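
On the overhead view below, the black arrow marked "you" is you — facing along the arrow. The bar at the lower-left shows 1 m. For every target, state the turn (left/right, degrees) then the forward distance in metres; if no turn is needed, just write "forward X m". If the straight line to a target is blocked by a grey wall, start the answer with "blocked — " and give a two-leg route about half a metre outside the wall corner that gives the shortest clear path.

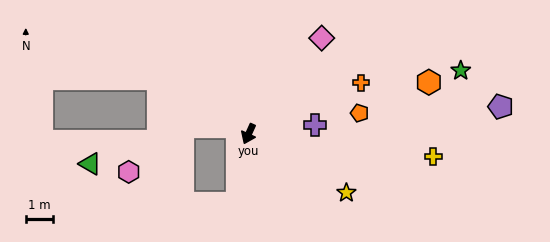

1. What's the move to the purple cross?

turn left 122°, forward 2.4 m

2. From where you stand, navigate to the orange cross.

turn left 139°, forward 4.5 m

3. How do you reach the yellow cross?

turn left 107°, forward 6.8 m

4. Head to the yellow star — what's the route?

turn left 83°, forward 4.2 m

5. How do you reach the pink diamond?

turn left 167°, forward 4.4 m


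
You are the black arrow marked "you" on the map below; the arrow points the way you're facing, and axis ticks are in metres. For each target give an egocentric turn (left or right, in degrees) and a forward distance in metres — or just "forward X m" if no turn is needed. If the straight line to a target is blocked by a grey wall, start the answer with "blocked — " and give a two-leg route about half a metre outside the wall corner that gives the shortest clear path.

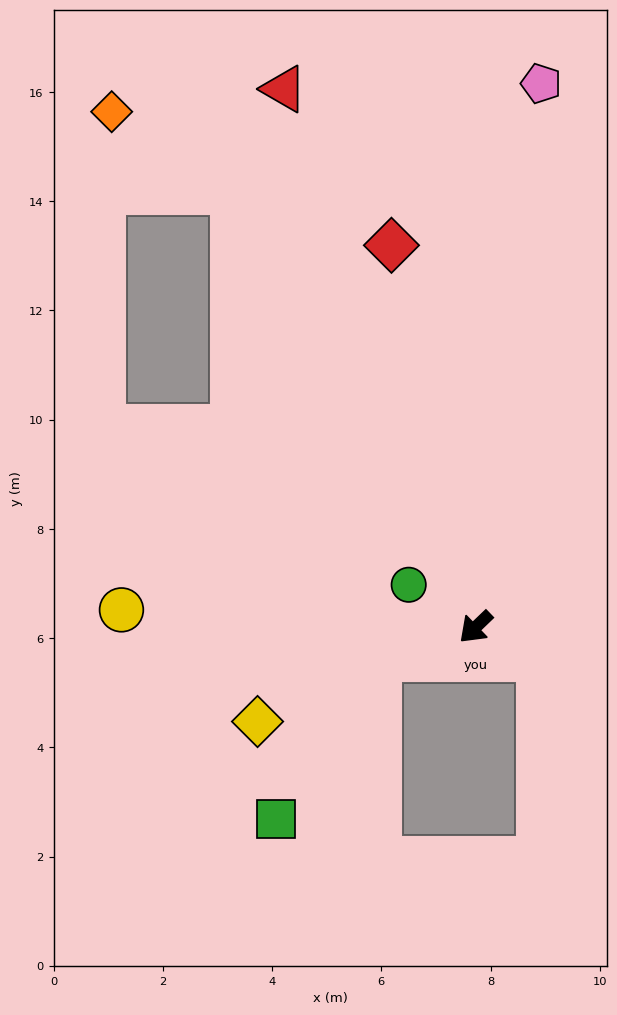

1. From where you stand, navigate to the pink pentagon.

turn right 141°, forward 10.0 m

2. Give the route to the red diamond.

turn right 121°, forward 7.2 m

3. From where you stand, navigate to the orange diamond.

blocked — turn right 105°, forward 9.1 m, then turn left 28°, forward 2.7 m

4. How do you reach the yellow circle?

turn right 47°, forward 6.5 m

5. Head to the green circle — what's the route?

turn right 76°, forward 1.5 m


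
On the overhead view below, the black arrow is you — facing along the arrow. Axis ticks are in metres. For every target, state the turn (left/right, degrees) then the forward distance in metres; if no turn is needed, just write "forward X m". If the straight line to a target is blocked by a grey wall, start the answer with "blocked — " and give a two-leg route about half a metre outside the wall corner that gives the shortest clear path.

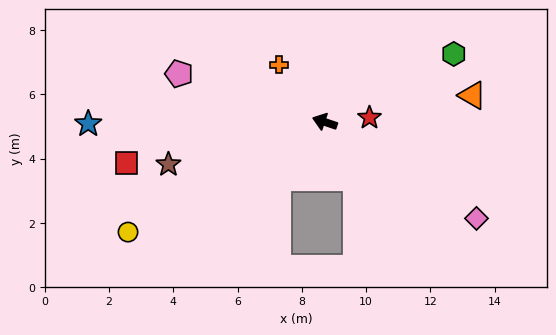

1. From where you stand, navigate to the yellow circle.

turn left 48°, forward 7.0 m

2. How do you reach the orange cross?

turn right 33°, forward 2.3 m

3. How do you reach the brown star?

turn left 34°, forward 5.0 m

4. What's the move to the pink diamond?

turn left 166°, forward 5.6 m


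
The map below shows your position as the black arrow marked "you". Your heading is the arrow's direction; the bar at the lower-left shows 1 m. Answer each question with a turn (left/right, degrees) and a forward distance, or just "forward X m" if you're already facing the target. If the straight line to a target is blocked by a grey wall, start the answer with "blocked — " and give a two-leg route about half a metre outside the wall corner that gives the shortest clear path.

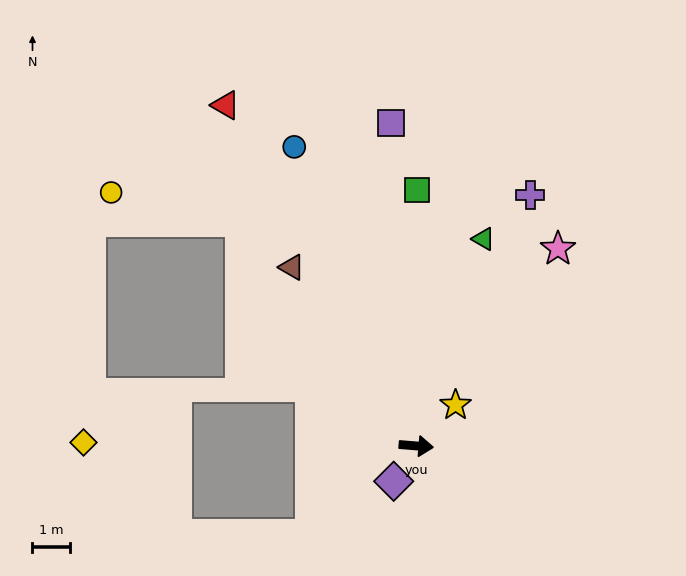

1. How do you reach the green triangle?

turn left 77°, forward 5.9 m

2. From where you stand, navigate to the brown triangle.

turn left 130°, forward 5.9 m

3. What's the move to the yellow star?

turn left 51°, forward 1.5 m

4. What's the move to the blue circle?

turn left 117°, forward 8.7 m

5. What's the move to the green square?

turn left 95°, forward 6.9 m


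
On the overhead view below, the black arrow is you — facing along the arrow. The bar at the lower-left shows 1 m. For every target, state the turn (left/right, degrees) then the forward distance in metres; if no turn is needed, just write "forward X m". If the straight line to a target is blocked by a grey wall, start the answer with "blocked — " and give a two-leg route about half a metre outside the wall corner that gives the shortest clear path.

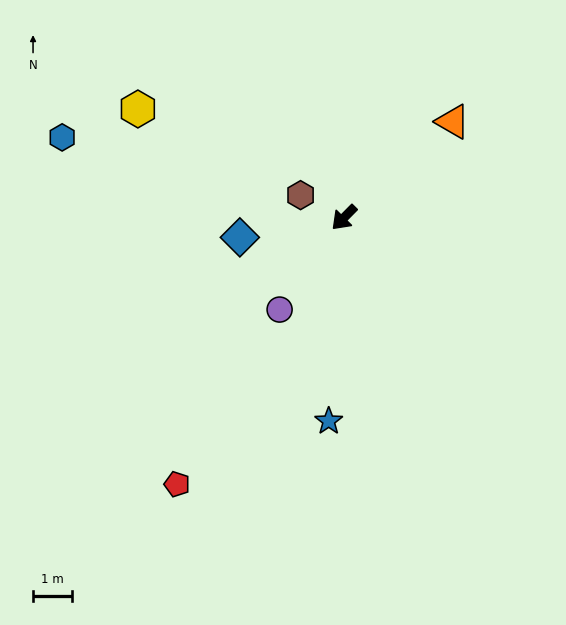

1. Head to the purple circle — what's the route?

turn left 10°, forward 2.8 m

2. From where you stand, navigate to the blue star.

turn left 40°, forward 5.2 m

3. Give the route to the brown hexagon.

turn right 73°, forward 1.2 m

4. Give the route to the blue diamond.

turn right 35°, forward 2.7 m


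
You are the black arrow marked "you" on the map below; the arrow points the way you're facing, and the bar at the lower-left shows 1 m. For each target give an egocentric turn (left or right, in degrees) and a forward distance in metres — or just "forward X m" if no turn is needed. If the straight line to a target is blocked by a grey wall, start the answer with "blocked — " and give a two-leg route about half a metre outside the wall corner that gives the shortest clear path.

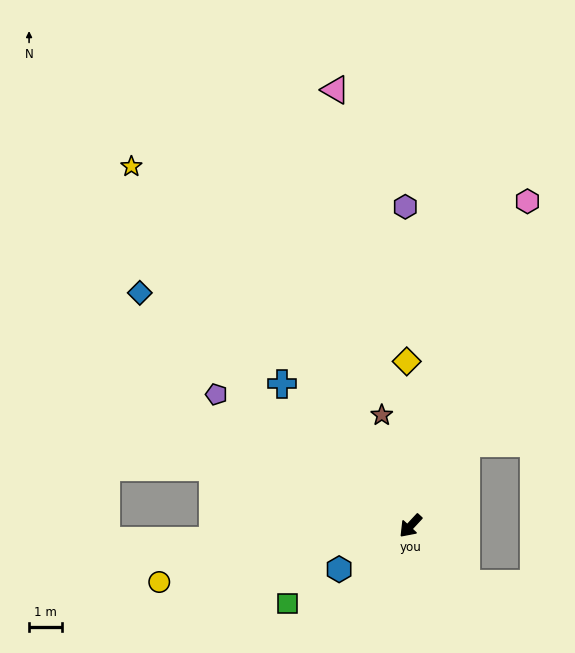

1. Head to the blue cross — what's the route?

turn right 95°, forward 5.9 m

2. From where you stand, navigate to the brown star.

turn right 123°, forward 3.5 m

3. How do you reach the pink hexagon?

turn right 157°, forward 10.6 m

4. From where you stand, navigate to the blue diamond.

turn right 88°, forward 10.9 m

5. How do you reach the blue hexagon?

turn right 16°, forward 2.6 m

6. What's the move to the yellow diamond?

turn right 136°, forward 5.0 m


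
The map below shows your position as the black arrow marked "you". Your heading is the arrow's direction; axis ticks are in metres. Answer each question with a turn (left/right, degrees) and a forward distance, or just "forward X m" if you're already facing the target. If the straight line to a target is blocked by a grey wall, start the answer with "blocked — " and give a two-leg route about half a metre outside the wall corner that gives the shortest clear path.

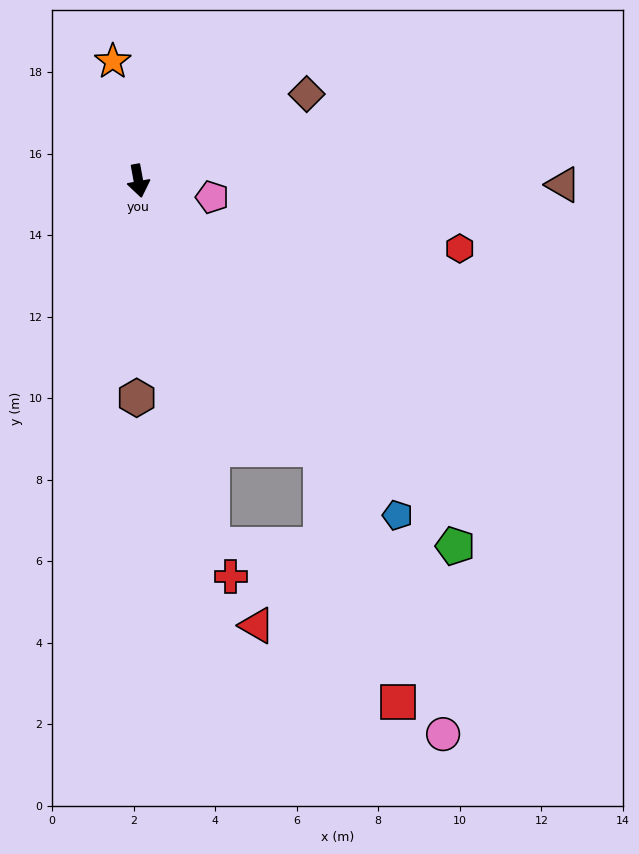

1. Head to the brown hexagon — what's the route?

turn right 11°, forward 5.3 m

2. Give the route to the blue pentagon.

turn left 27°, forward 10.4 m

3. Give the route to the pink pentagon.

turn left 67°, forward 1.9 m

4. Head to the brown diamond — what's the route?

turn left 107°, forward 4.6 m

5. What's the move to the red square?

blocked — turn left 24°, forward 8.0 m, then turn right 17°, forward 6.5 m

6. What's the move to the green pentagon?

turn left 31°, forward 11.9 m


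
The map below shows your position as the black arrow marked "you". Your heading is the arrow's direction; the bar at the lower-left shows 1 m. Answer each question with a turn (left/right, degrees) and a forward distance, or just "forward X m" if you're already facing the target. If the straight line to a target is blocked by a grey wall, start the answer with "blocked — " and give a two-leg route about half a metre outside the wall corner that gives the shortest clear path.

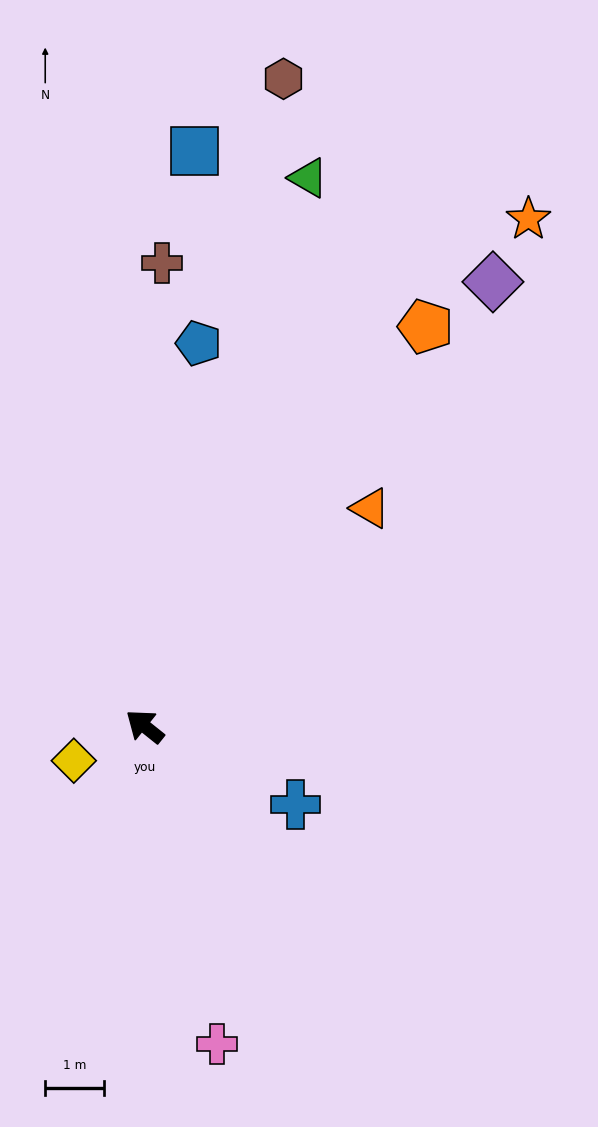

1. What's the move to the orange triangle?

turn right 97°, forward 5.3 m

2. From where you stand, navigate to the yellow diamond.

turn left 65°, forward 1.3 m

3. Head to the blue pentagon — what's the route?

turn right 59°, forward 6.5 m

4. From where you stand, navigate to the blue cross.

turn right 169°, forward 2.9 m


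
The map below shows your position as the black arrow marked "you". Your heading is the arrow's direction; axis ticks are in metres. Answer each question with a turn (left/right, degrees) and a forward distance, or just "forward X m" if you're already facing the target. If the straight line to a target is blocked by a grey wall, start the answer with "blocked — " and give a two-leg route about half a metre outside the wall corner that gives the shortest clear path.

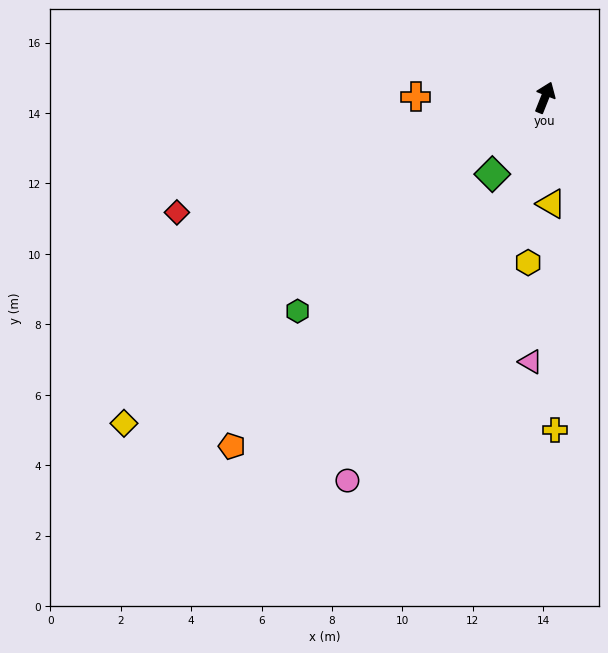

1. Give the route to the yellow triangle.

turn right 155°, forward 3.0 m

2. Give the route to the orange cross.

turn left 111°, forward 3.7 m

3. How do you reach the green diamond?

turn left 167°, forward 2.6 m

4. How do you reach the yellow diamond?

turn left 149°, forward 15.1 m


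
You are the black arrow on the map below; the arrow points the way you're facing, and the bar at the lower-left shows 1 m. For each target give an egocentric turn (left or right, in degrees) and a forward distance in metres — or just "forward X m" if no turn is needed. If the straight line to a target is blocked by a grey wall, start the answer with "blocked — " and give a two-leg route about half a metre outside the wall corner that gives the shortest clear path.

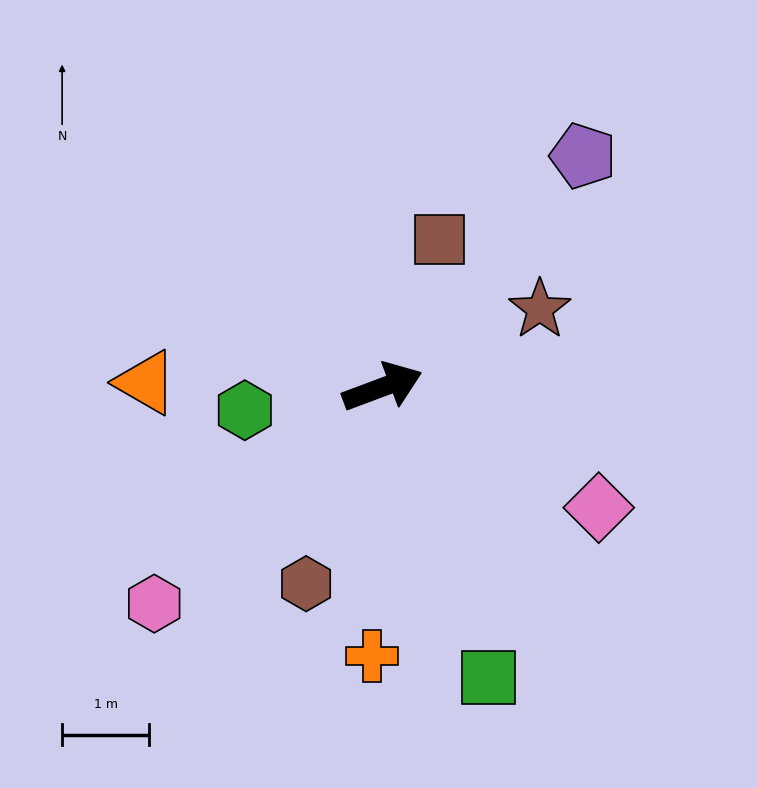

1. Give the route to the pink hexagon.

turn right 157°, forward 3.6 m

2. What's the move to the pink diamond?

turn right 50°, forward 2.8 m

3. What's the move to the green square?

turn right 91°, forward 3.6 m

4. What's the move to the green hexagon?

turn left 169°, forward 1.6 m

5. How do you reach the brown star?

turn left 6°, forward 2.0 m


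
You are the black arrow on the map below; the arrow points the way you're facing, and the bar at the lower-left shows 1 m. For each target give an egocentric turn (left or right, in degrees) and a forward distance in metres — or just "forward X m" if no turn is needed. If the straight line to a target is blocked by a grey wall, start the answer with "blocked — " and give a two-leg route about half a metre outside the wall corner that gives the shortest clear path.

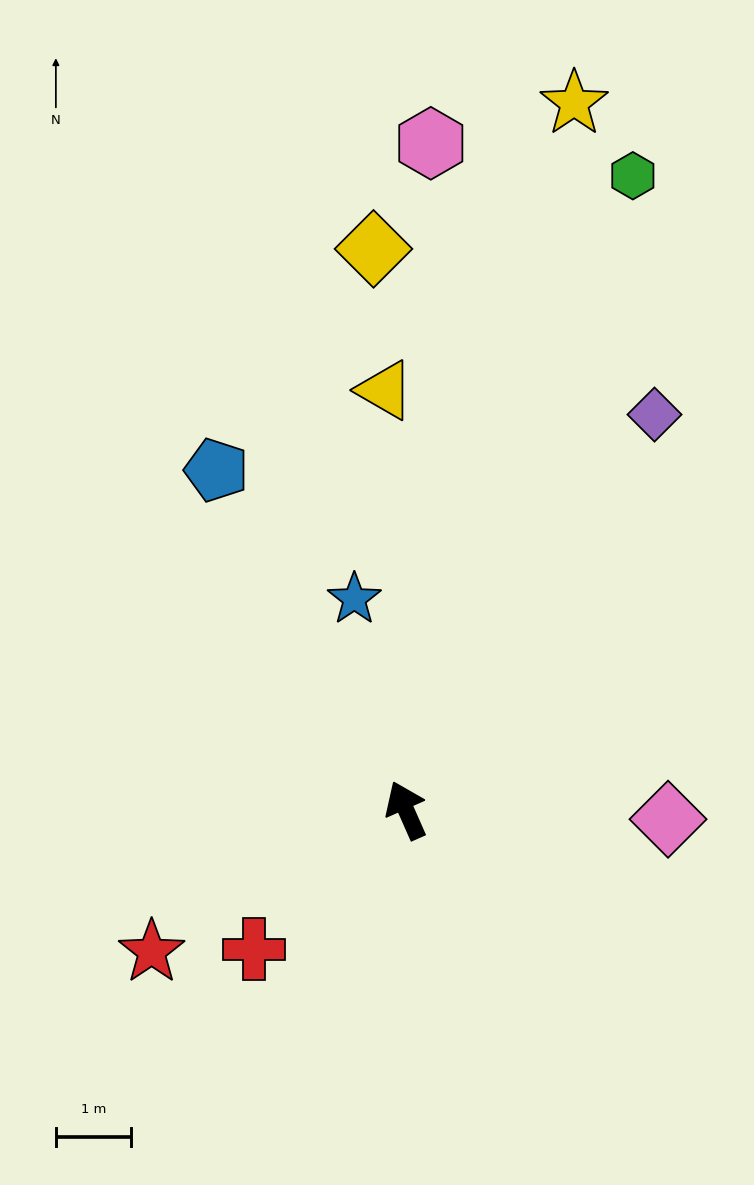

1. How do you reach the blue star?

turn right 10°, forward 2.9 m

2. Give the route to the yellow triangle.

turn right 21°, forward 5.6 m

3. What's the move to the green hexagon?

turn right 44°, forward 8.9 m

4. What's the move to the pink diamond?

turn right 116°, forward 3.5 m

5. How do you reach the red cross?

turn left 109°, forward 2.7 m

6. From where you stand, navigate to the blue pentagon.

turn left 5°, forward 5.1 m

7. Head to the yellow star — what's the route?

turn right 37°, forward 9.6 m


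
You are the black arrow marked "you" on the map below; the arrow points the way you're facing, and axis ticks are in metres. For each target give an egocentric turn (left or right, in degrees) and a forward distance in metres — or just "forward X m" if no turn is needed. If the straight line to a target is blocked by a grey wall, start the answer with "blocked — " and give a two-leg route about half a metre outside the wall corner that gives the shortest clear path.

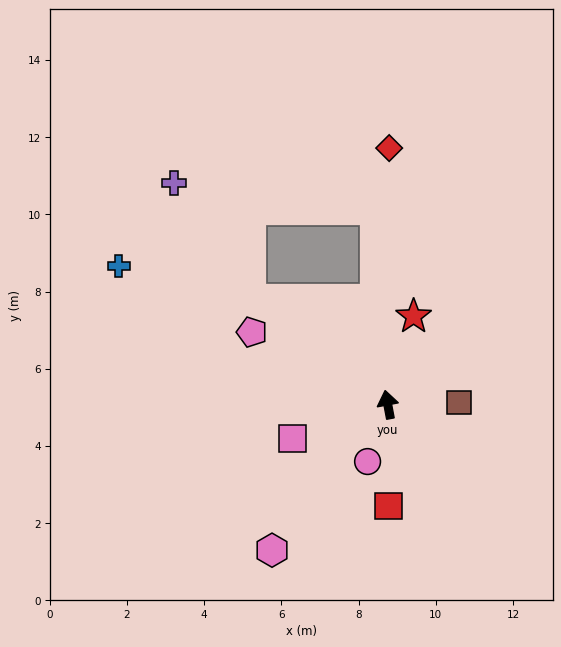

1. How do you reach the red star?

turn right 27°, forward 2.4 m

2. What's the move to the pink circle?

turn left 150°, forward 1.6 m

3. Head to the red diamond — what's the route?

turn right 11°, forward 6.6 m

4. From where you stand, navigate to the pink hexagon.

turn left 131°, forward 4.8 m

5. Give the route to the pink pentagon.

turn left 51°, forward 4.0 m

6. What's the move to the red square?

turn left 170°, forward 2.6 m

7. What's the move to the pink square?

turn left 99°, forward 2.6 m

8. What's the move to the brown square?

turn right 99°, forward 1.8 m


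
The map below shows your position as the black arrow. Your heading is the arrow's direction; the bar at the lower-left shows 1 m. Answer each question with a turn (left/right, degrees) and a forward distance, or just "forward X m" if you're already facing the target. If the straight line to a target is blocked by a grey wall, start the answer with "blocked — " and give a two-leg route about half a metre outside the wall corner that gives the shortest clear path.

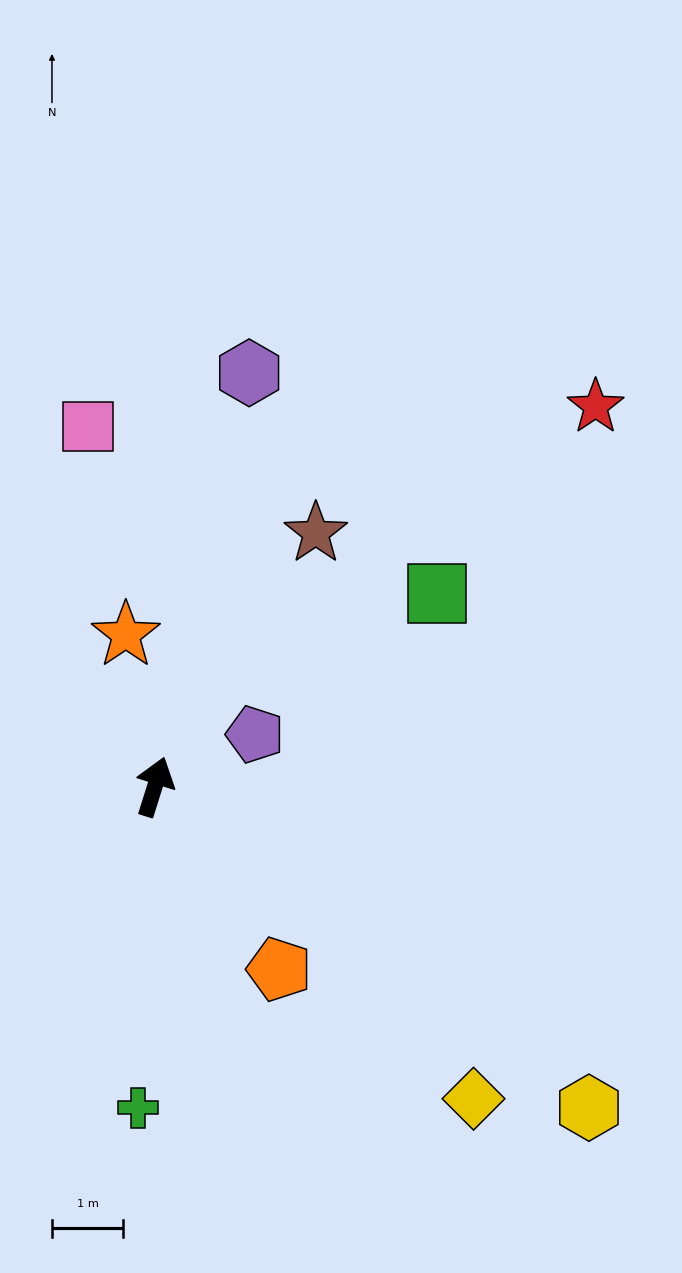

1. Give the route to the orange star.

turn left 28°, forward 2.2 m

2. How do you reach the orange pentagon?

turn right 128°, forward 3.1 m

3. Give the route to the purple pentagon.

turn right 45°, forward 1.6 m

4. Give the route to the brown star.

turn right 15°, forward 4.2 m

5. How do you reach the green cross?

turn right 166°, forward 4.5 m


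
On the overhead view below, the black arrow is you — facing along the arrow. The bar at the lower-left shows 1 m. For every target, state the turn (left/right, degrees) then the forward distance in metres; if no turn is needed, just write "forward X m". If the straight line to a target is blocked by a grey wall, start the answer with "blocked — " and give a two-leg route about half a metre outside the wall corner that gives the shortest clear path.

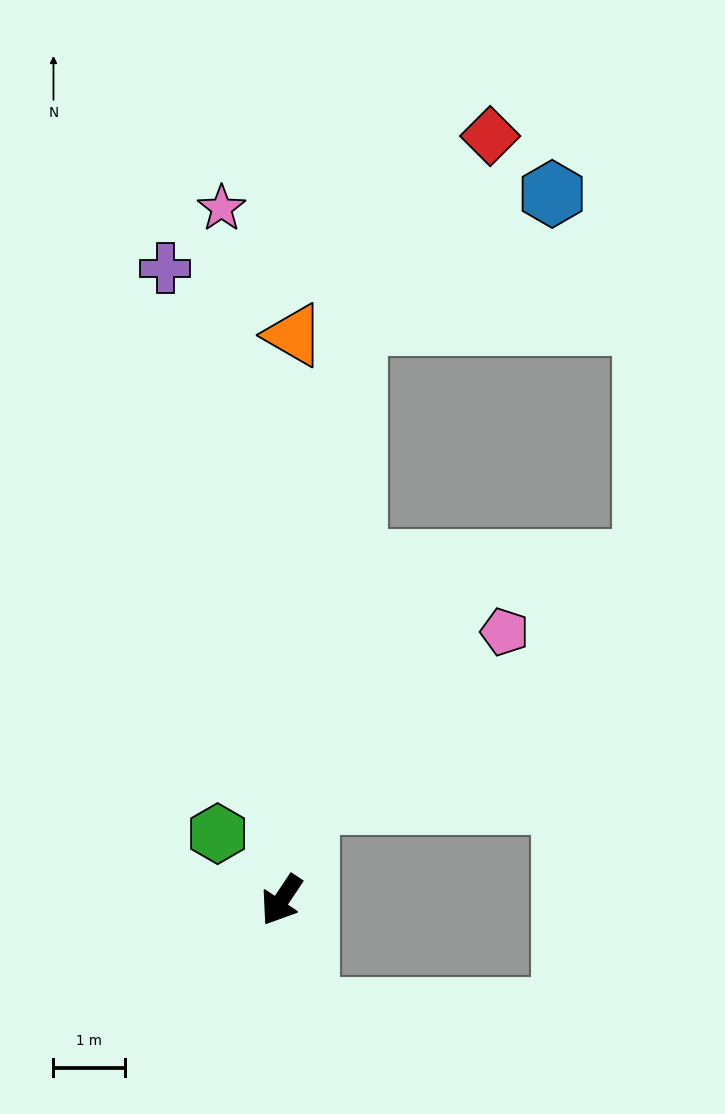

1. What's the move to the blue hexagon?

blocked — turn right 154°, forward 8.2 m, then turn right 48°, forward 3.3 m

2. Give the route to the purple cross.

turn right 136°, forward 9.0 m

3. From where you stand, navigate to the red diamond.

blocked — turn right 154°, forward 8.2 m, then turn right 27°, forward 3.3 m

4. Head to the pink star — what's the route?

turn right 141°, forward 9.8 m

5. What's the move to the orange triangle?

turn right 147°, forward 7.9 m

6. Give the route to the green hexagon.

turn right 102°, forward 1.3 m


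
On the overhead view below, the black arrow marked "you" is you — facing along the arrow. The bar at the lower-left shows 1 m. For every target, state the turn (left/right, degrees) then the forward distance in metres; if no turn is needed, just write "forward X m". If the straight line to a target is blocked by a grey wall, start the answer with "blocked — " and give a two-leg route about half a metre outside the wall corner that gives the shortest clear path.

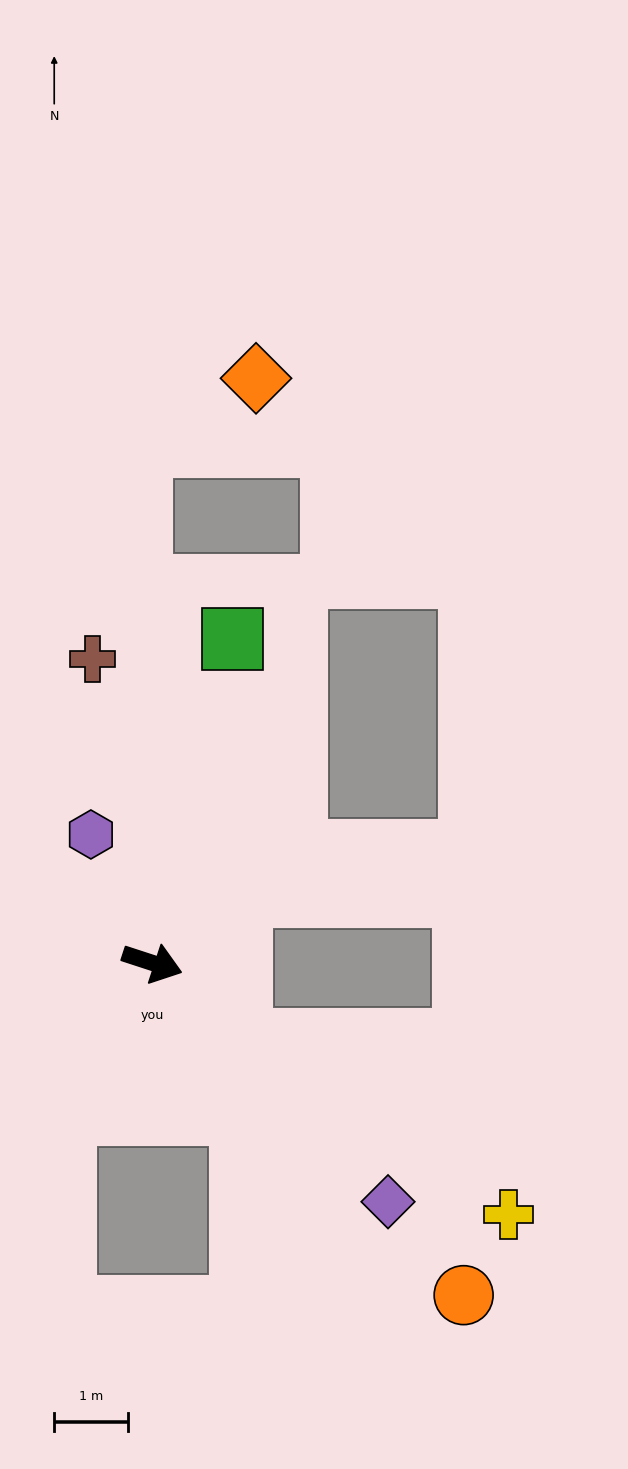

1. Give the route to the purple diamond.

turn right 27°, forward 4.6 m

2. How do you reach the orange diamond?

blocked — turn left 109°, forward 7.0 m, then turn right 61°, forward 1.8 m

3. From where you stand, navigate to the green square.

turn left 94°, forward 4.5 m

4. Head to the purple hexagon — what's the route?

turn left 134°, forward 1.9 m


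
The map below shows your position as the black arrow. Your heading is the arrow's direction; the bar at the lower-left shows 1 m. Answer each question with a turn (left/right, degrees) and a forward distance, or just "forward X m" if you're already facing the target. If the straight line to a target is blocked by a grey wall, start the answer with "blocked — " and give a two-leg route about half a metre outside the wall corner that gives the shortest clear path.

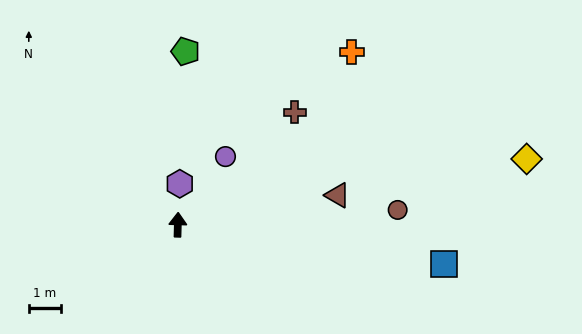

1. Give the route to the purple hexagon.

forward 1.3 m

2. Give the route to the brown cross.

turn right 45°, forward 5.1 m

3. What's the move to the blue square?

turn right 97°, forward 8.4 m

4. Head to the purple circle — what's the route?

turn right 33°, forward 2.6 m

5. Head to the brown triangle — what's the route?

turn right 78°, forward 5.1 m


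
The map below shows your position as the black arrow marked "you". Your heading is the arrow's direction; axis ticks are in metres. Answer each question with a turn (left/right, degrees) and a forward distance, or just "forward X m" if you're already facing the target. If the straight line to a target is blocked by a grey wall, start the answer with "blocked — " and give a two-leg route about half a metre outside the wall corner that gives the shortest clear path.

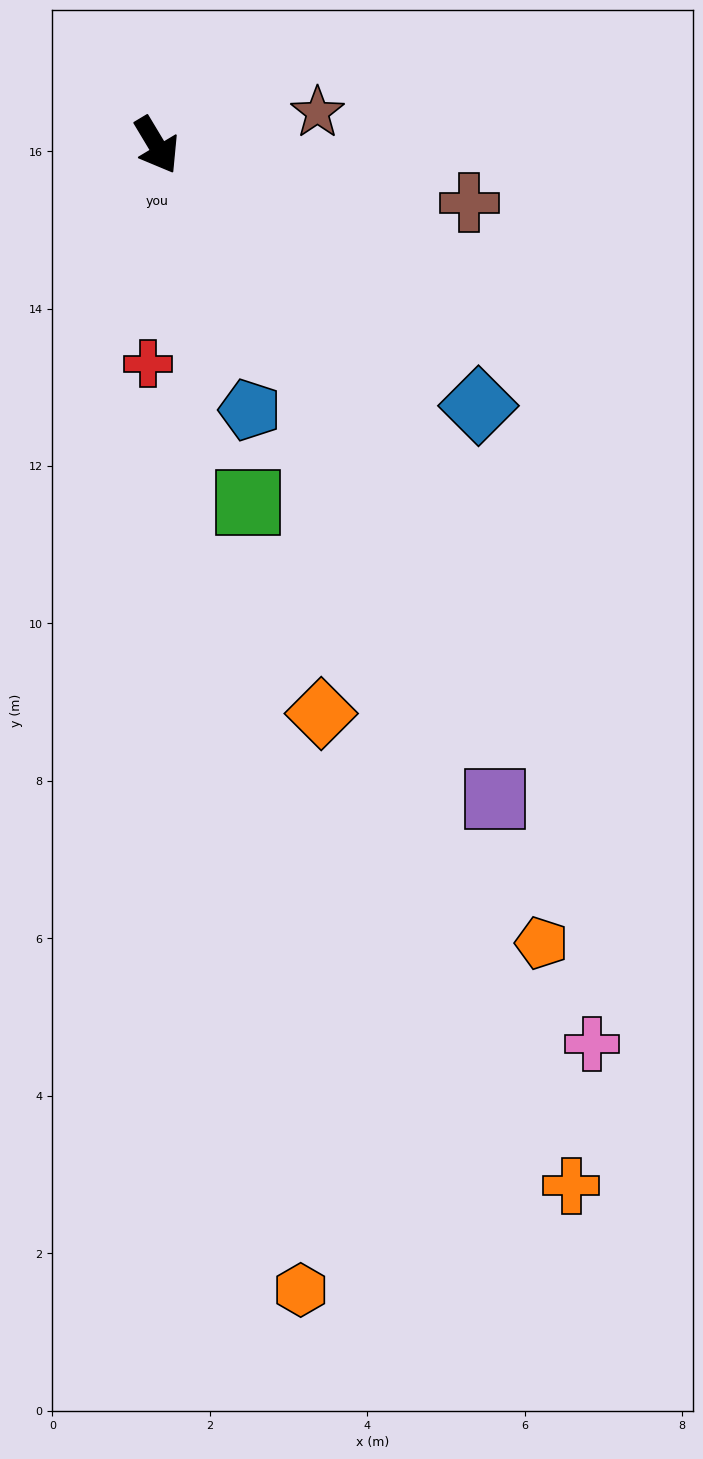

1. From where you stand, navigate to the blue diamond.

turn left 20°, forward 5.3 m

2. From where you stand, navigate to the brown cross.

turn left 49°, forward 4.0 m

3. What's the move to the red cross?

turn right 33°, forward 2.8 m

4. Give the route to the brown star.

turn left 71°, forward 2.1 m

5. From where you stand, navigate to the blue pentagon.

turn right 12°, forward 3.6 m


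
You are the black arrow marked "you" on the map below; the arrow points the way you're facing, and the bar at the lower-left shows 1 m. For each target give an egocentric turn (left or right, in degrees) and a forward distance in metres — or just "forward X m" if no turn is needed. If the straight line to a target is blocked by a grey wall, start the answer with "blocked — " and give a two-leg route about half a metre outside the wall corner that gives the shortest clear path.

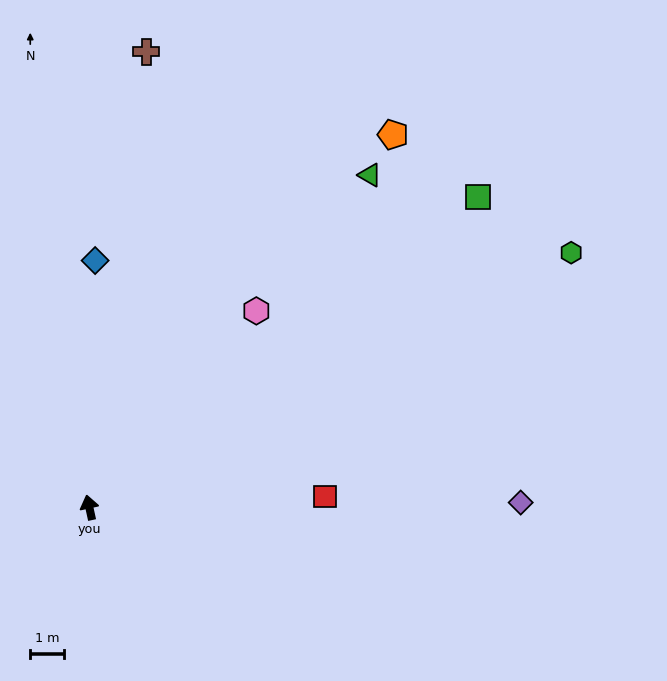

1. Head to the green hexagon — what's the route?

turn right 75°, forward 16.3 m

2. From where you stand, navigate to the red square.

turn right 100°, forward 7.1 m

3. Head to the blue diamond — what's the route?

turn right 14°, forward 7.4 m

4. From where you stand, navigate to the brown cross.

turn right 19°, forward 13.7 m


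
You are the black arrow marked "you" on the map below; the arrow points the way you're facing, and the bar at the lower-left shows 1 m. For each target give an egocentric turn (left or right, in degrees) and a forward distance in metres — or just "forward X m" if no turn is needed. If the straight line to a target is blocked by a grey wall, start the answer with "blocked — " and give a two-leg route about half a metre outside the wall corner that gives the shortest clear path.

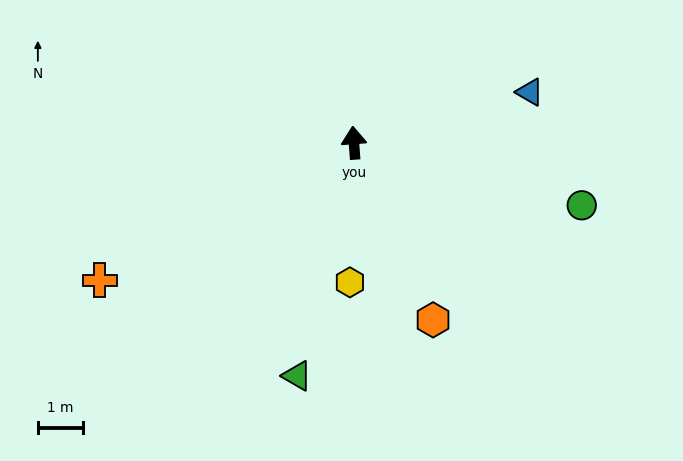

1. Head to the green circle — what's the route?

turn right 110°, forward 5.3 m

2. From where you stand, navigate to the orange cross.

turn left 114°, forward 6.4 m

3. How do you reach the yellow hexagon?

turn left 174°, forward 3.1 m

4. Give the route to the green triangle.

turn left 162°, forward 5.3 m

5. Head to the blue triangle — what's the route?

turn right 78°, forward 4.1 m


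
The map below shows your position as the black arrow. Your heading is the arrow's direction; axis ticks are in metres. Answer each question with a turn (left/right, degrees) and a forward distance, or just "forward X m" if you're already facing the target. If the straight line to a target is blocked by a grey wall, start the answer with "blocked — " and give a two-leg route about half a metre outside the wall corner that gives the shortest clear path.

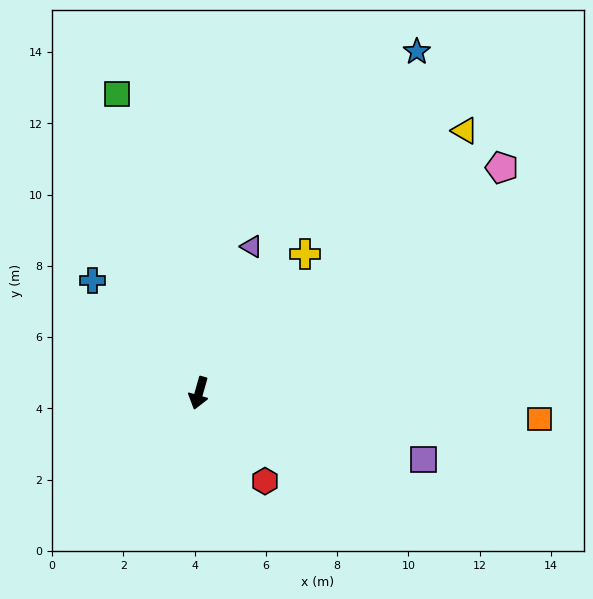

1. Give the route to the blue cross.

turn right 121°, forward 4.3 m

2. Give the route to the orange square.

turn left 101°, forward 9.6 m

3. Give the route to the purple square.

turn left 89°, forward 6.6 m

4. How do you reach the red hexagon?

turn left 53°, forward 3.1 m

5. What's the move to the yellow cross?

turn left 158°, forward 4.9 m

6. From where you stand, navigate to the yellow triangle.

turn left 150°, forward 10.5 m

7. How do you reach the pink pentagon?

turn left 142°, forward 10.6 m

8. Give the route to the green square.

turn right 149°, forward 8.7 m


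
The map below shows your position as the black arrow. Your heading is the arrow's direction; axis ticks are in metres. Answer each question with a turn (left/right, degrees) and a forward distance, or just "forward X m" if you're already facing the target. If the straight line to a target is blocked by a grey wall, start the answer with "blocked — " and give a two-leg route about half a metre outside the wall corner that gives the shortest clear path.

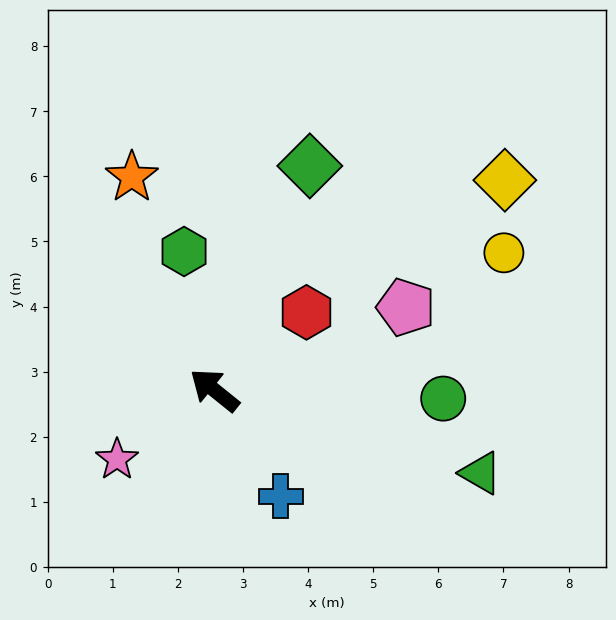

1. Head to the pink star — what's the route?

turn left 74°, forward 1.8 m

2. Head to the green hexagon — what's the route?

turn right 39°, forward 2.2 m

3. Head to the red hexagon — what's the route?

turn right 101°, forward 1.9 m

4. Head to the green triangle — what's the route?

turn right 158°, forward 4.3 m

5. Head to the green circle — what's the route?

turn right 143°, forward 3.5 m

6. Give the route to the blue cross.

turn left 161°, forward 1.9 m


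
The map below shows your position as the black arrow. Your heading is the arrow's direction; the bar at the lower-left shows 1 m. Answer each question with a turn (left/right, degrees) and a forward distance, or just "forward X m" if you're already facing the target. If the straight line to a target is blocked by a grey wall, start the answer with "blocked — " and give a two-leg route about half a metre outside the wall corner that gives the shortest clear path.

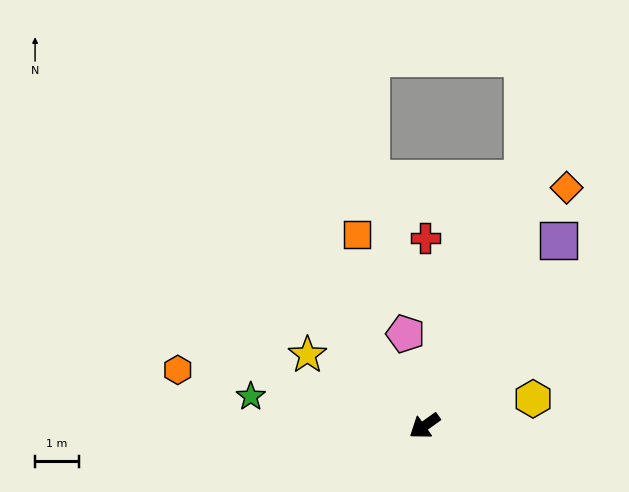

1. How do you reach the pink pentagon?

turn right 114°, forward 2.2 m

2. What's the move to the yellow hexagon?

turn left 158°, forward 2.6 m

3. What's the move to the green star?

turn right 45°, forward 4.0 m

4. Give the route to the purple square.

turn right 161°, forward 5.2 m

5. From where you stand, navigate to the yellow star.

turn right 67°, forward 3.1 m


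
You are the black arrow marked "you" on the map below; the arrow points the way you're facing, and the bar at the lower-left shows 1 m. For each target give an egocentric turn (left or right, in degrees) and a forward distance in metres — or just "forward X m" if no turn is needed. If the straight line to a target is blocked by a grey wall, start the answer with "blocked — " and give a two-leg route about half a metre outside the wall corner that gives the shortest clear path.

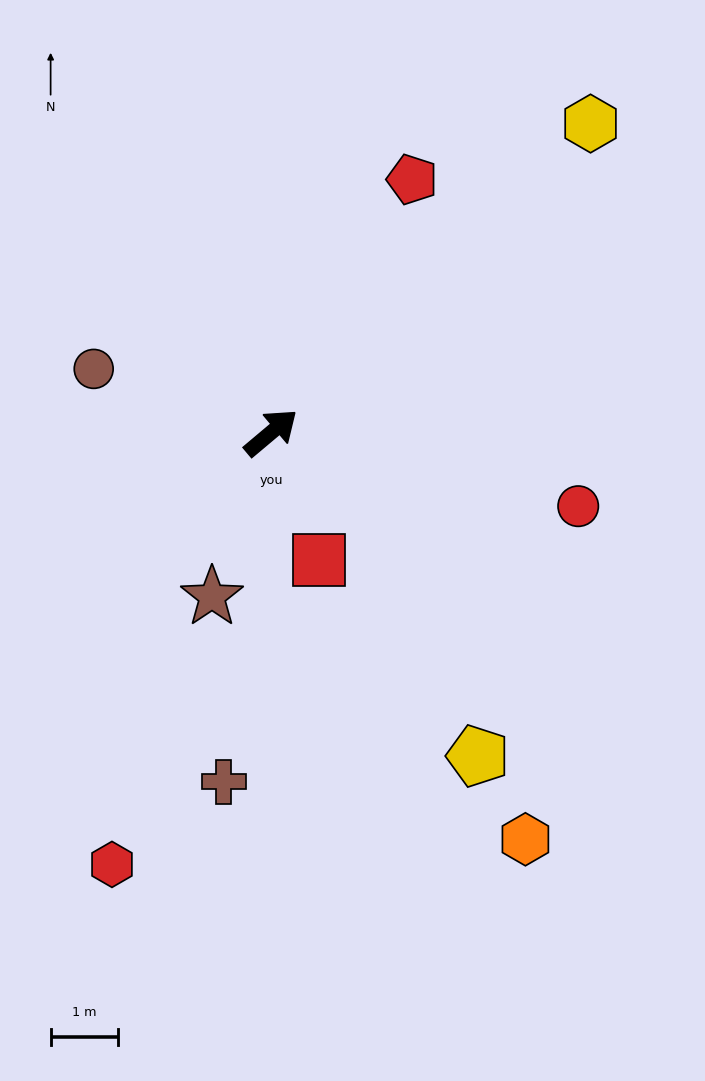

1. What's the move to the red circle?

turn right 54°, forward 4.7 m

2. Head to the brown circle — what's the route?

turn left 120°, forward 2.8 m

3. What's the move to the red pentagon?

turn left 21°, forward 4.3 m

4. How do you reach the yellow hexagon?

turn left 4°, forward 6.6 m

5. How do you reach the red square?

turn right 109°, forward 2.0 m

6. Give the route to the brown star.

turn right 150°, forward 2.6 m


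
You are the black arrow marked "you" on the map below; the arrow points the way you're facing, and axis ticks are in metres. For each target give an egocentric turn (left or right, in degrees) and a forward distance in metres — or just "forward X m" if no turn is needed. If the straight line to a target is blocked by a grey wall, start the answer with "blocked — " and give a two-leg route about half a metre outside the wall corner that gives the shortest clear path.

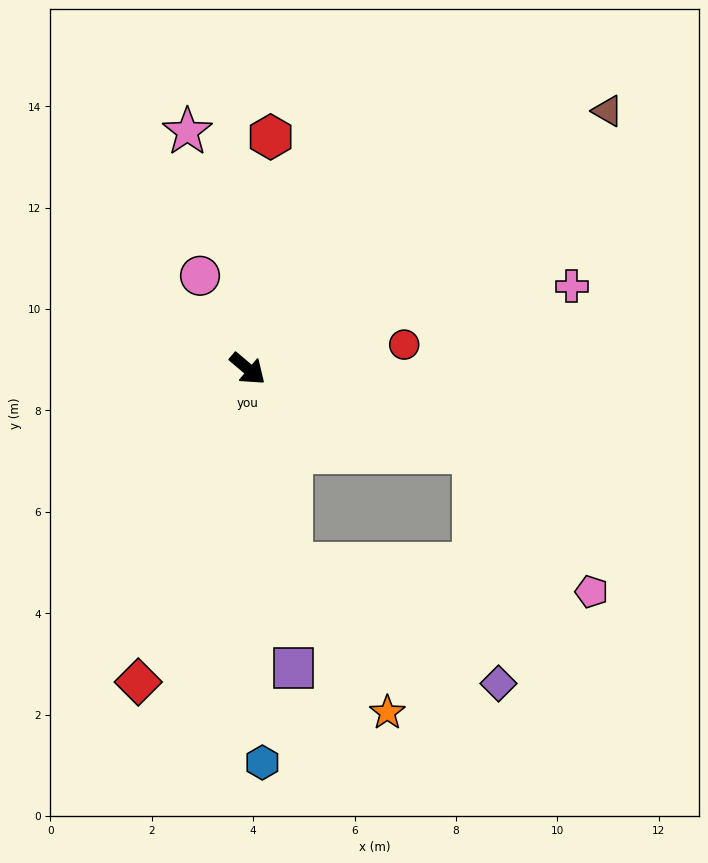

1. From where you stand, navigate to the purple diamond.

blocked — turn right 37°, forward 3.9 m, then turn left 47°, forward 4.7 m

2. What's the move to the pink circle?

turn left 157°, forward 2.1 m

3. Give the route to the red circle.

turn left 49°, forward 3.1 m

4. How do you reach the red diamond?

turn right 69°, forward 6.5 m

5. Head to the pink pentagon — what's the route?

blocked — turn left 20°, forward 4.7 m, then turn right 30°, forward 3.6 m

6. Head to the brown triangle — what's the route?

turn left 76°, forward 8.7 m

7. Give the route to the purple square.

turn right 41°, forward 6.0 m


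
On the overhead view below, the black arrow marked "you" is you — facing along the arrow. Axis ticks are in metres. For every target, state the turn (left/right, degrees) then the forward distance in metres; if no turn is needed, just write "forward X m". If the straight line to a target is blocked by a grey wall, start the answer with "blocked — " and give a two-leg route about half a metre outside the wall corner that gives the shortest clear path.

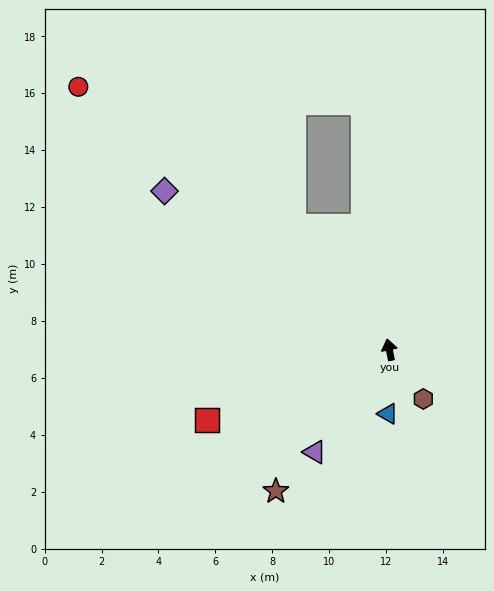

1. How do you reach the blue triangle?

turn left 167°, forward 2.3 m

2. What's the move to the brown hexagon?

turn right 157°, forward 2.1 m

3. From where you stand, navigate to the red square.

turn left 99°, forward 6.9 m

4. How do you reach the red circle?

turn left 38°, forward 14.3 m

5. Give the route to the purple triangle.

turn left 132°, forward 4.5 m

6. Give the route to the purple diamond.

turn left 43°, forward 9.7 m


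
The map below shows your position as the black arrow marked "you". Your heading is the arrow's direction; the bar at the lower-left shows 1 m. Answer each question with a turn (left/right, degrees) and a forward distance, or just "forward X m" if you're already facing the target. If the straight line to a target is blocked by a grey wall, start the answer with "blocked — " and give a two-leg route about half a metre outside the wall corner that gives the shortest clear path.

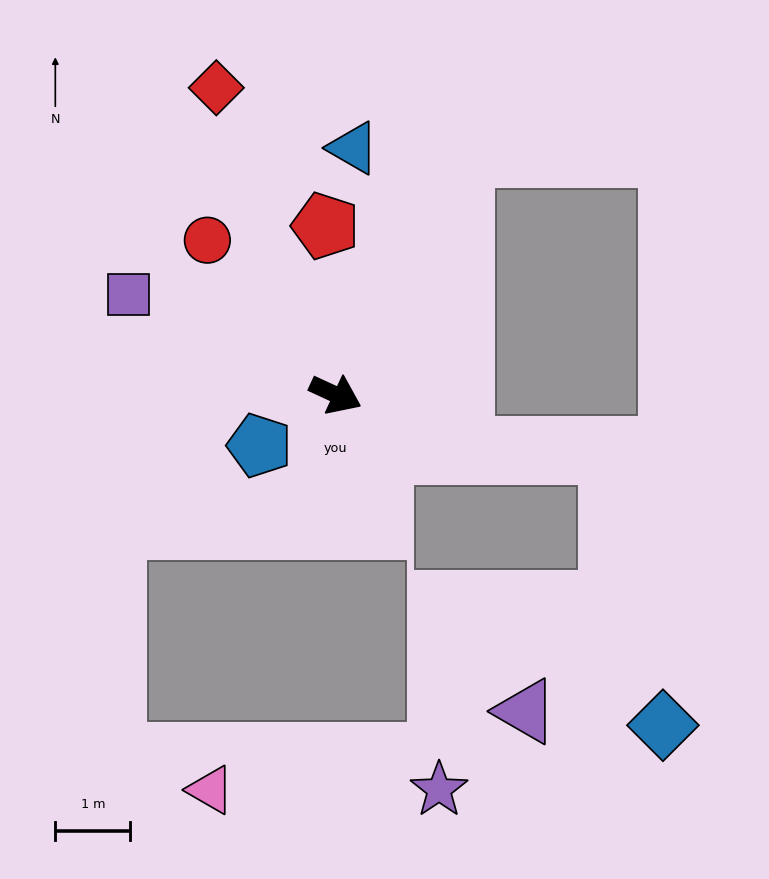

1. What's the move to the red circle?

turn left 155°, forward 2.7 m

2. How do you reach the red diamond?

turn left 136°, forward 4.4 m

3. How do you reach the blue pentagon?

turn right 122°, forward 1.2 m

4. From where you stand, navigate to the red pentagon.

turn left 118°, forward 2.3 m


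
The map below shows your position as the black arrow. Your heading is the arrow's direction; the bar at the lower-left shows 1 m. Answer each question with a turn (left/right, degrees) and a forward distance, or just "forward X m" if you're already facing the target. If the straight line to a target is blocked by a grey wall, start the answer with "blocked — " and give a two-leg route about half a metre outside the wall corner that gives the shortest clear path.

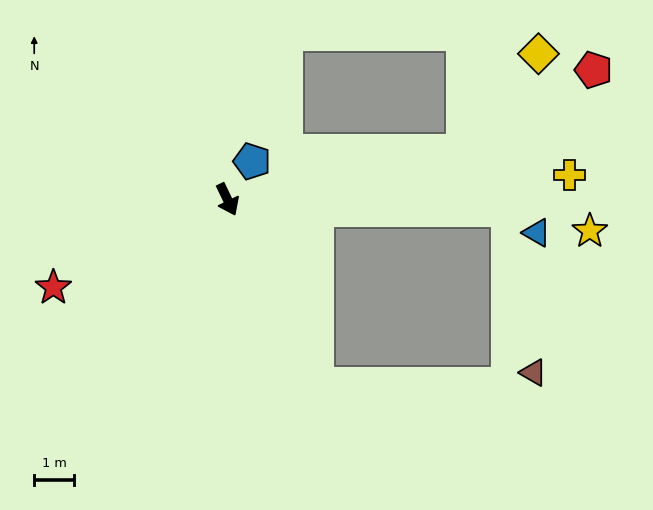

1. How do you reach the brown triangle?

blocked — turn left 62°, forward 7.0 m, then turn right 79°, forward 4.1 m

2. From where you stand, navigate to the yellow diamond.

blocked — turn left 76°, forward 6.0 m, then turn left 40°, forward 3.1 m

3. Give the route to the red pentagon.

blocked — turn left 76°, forward 6.0 m, then turn left 20°, forward 3.9 m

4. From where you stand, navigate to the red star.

turn right 89°, forward 4.9 m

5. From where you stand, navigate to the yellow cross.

turn left 68°, forward 8.6 m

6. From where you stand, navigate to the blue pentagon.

turn left 122°, forward 1.1 m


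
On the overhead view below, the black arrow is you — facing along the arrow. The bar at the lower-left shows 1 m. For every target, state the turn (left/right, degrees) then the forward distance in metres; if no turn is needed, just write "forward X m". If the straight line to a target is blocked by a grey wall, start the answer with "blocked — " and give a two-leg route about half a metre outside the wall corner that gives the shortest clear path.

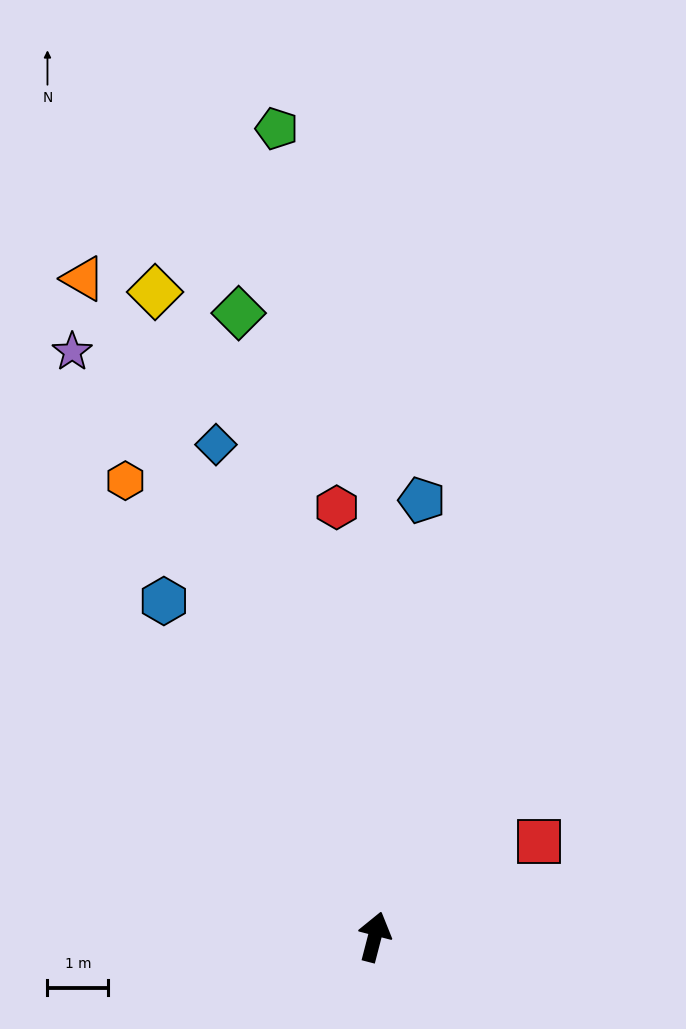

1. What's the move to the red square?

turn right 45°, forward 3.1 m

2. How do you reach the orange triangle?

turn left 38°, forward 11.8 m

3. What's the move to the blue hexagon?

turn left 47°, forward 6.5 m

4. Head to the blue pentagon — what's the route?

turn left 8°, forward 7.2 m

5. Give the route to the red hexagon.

turn left 20°, forward 7.1 m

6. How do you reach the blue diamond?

turn left 32°, forward 8.5 m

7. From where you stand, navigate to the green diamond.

turn left 27°, forward 10.5 m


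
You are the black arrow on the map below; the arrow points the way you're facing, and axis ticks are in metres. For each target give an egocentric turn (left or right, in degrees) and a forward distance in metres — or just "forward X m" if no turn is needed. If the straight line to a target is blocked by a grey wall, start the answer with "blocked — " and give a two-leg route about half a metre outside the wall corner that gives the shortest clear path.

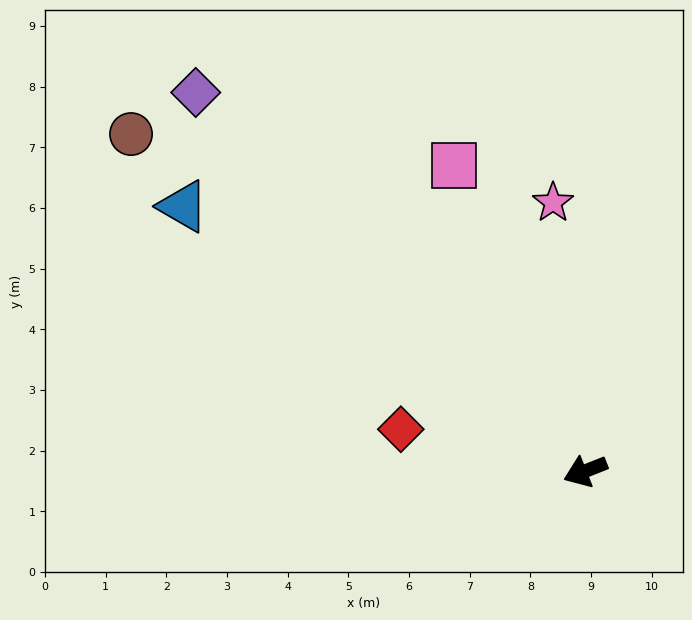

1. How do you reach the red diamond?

turn right 34°, forward 3.1 m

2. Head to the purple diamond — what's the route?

turn right 66°, forward 9.0 m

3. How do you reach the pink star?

turn right 105°, forward 4.5 m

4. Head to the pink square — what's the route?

turn right 88°, forward 5.5 m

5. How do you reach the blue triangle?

turn right 55°, forward 7.9 m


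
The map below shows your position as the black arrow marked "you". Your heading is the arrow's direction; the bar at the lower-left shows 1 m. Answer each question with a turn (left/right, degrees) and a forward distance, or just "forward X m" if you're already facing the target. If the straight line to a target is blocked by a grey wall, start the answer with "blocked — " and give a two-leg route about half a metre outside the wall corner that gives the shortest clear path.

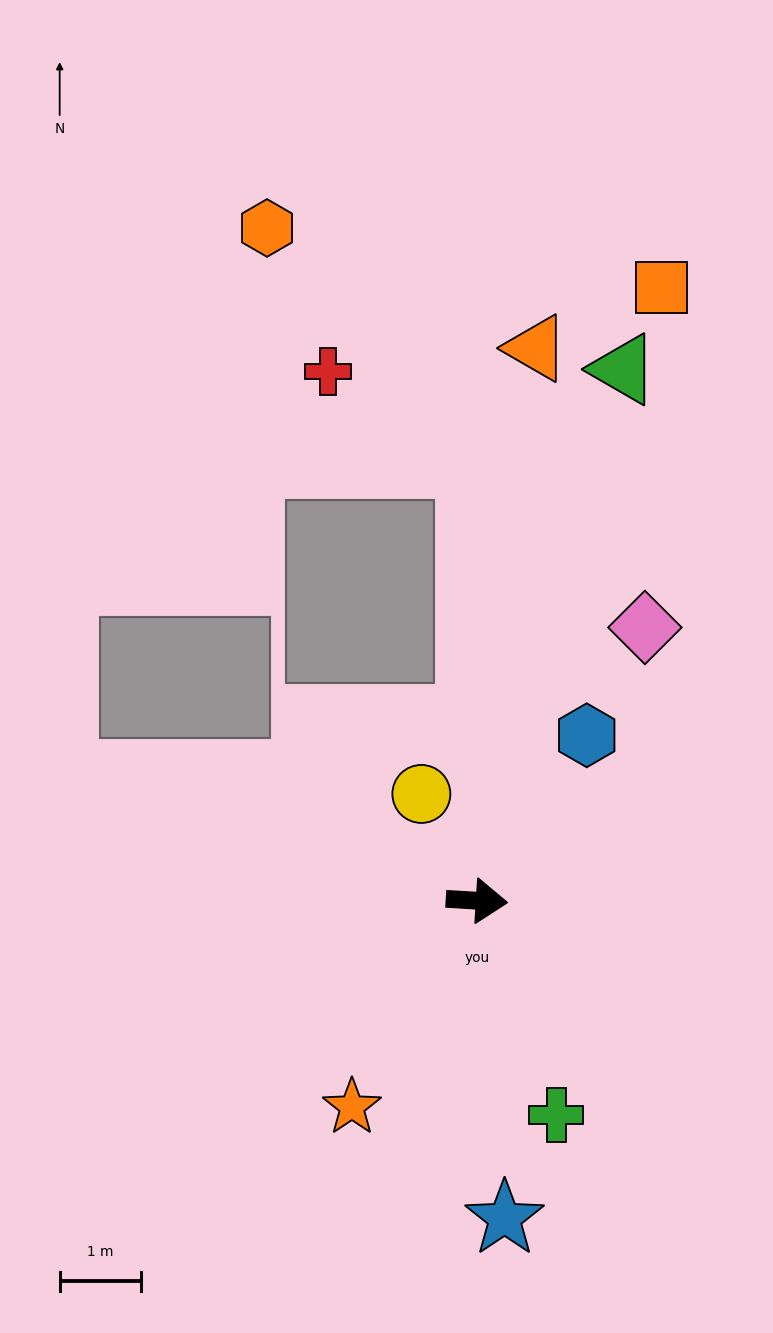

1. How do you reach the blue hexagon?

turn left 60°, forward 2.4 m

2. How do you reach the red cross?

blocked — turn left 94°, forward 5.4 m, then turn left 57°, forward 2.1 m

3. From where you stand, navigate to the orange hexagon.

blocked — turn left 94°, forward 5.4 m, then turn left 40°, forward 3.8 m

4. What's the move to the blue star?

turn right 82°, forward 3.9 m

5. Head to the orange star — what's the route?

turn right 118°, forward 3.0 m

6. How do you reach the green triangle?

turn left 78°, forward 6.8 m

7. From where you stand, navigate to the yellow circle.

turn left 121°, forward 1.5 m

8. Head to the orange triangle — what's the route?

turn left 87°, forward 6.8 m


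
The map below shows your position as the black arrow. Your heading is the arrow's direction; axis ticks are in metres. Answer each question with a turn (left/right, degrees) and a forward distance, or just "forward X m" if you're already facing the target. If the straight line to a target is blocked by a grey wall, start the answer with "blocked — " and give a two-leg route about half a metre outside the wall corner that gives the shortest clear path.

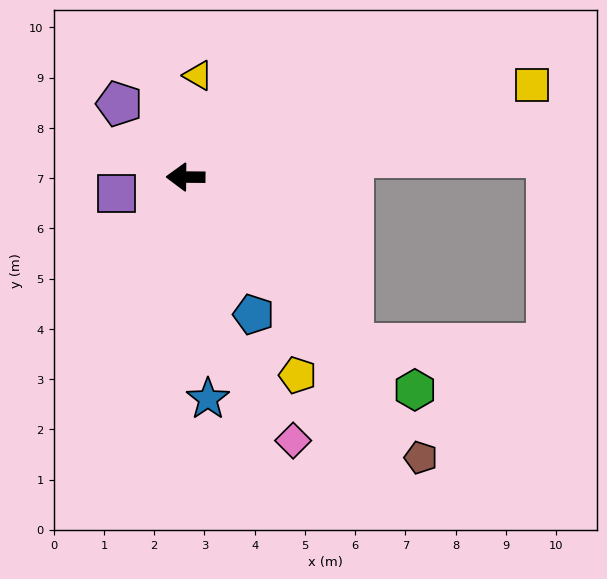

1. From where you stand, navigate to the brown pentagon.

turn left 130°, forward 7.3 m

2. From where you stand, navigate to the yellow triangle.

turn right 97°, forward 2.0 m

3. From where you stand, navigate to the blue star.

turn left 96°, forward 4.4 m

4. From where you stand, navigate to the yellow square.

turn right 165°, forward 7.1 m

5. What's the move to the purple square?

turn left 14°, forward 1.4 m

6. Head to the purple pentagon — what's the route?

turn right 47°, forward 2.0 m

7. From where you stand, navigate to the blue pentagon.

turn left 117°, forward 3.1 m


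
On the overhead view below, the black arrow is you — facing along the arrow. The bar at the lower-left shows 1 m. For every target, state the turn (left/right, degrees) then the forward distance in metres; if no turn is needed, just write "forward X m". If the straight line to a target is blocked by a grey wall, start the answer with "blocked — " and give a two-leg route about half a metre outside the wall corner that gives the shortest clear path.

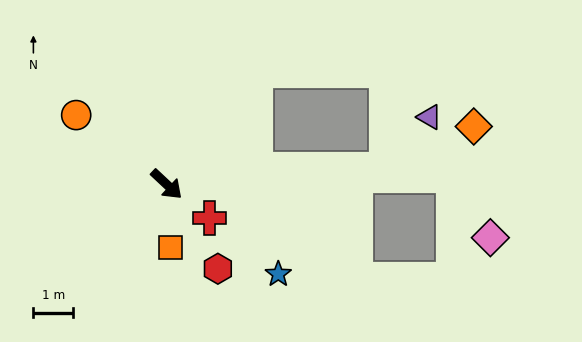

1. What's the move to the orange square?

turn right 43°, forward 1.6 m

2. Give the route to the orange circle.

turn right 174°, forward 2.9 m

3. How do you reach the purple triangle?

blocked — turn left 47°, forward 5.5 m, then turn left 46°, forward 1.7 m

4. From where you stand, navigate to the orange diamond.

blocked — turn left 47°, forward 5.5 m, then turn left 22°, forward 2.5 m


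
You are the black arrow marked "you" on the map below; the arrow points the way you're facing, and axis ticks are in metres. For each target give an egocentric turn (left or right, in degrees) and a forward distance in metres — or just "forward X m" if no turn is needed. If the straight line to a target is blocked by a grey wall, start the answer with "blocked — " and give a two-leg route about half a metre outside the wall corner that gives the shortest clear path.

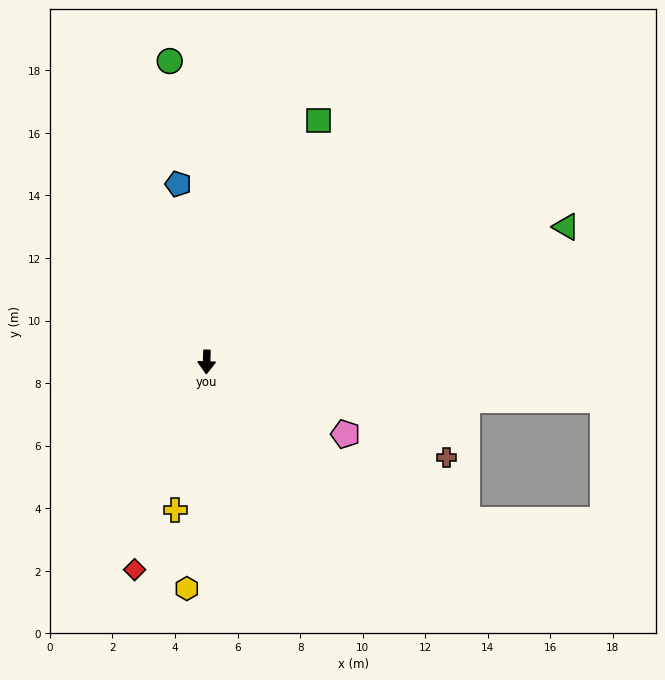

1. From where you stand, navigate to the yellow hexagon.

turn right 3°, forward 7.3 m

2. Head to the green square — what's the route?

turn left 157°, forward 8.5 m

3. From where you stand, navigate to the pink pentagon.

turn left 64°, forward 5.0 m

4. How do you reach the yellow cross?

turn right 10°, forward 4.8 m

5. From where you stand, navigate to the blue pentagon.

turn right 169°, forward 5.8 m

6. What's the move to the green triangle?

turn left 112°, forward 12.3 m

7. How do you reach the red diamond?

turn right 18°, forward 7.0 m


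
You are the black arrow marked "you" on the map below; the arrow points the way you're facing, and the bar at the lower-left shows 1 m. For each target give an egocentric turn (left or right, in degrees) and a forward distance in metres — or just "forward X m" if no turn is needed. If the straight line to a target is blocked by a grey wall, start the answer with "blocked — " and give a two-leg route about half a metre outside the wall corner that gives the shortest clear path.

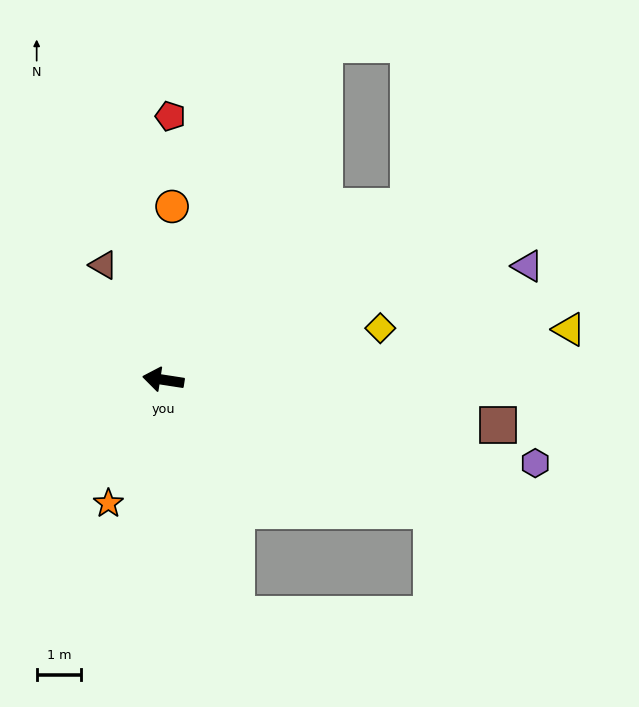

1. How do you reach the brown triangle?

turn right 54°, forward 2.9 m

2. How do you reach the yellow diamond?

turn right 158°, forward 5.0 m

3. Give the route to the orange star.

turn left 75°, forward 3.1 m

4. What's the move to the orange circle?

turn right 84°, forward 3.9 m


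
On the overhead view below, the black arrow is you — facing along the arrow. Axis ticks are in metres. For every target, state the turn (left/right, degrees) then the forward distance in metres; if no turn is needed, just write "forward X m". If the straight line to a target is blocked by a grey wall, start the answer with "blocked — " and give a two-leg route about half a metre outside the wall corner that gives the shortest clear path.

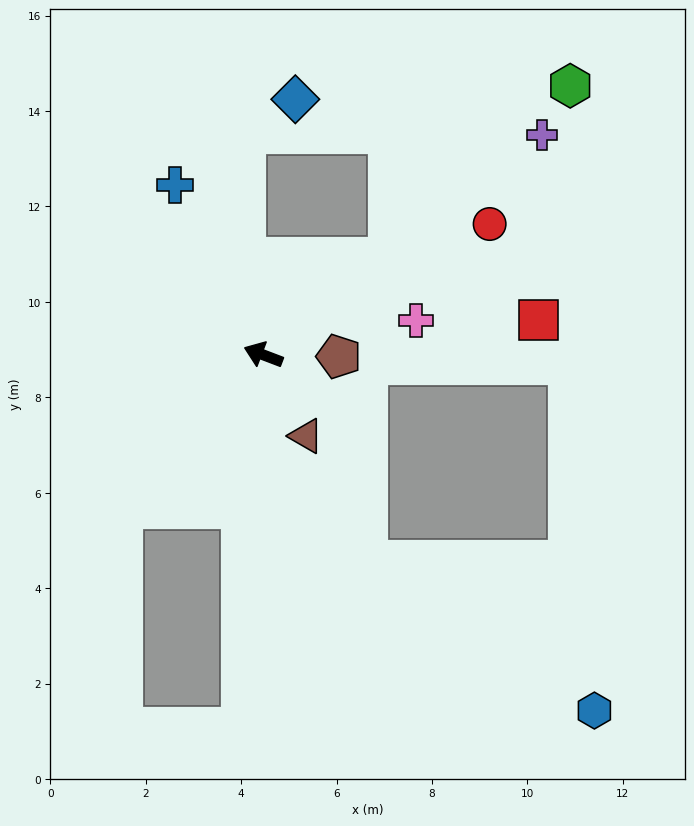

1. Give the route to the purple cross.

turn right 121°, forward 7.4 m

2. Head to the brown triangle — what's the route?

turn left 139°, forward 1.9 m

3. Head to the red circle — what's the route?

turn right 129°, forward 5.5 m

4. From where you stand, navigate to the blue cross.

turn right 42°, forward 4.0 m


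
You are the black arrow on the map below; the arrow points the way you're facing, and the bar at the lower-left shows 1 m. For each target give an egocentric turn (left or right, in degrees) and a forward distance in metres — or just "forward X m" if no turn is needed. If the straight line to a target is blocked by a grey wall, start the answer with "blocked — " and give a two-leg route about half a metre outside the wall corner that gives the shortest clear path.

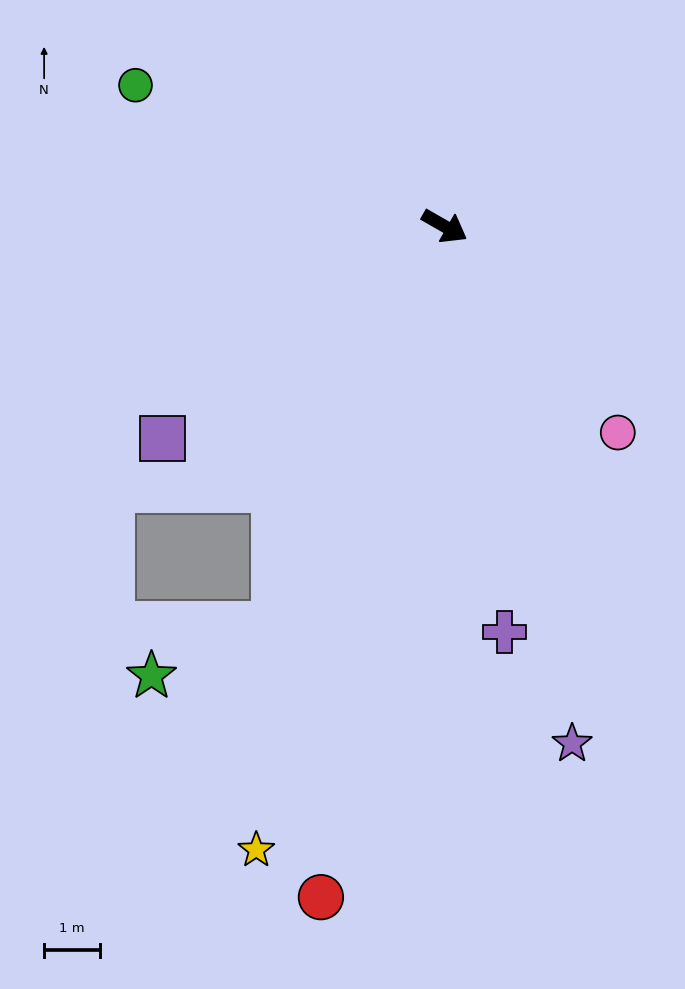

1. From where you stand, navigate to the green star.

blocked — turn right 83°, forward 7.8 m, then turn right 45°, forward 2.4 m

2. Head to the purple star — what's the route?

turn right 46°, forward 9.5 m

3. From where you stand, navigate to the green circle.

turn right 175°, forward 6.1 m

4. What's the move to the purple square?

turn right 113°, forward 6.3 m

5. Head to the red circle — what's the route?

turn right 71°, forward 12.2 m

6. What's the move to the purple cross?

turn right 52°, forward 7.3 m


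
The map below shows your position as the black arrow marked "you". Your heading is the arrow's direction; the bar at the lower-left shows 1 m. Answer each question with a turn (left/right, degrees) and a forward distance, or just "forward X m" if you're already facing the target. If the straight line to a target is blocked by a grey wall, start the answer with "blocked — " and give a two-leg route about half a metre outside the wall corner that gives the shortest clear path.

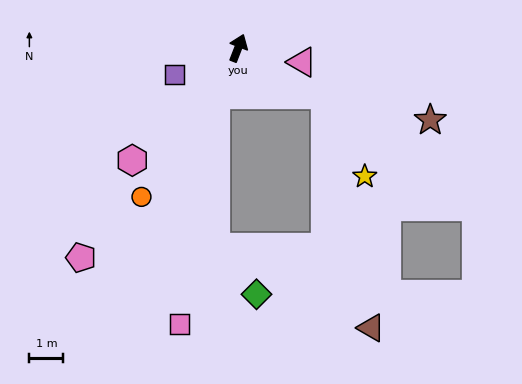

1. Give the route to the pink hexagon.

turn left 158°, forward 4.5 m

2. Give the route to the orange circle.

turn left 168°, forward 5.2 m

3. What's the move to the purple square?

turn left 134°, forward 2.0 m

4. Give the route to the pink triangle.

turn right 81°, forward 1.9 m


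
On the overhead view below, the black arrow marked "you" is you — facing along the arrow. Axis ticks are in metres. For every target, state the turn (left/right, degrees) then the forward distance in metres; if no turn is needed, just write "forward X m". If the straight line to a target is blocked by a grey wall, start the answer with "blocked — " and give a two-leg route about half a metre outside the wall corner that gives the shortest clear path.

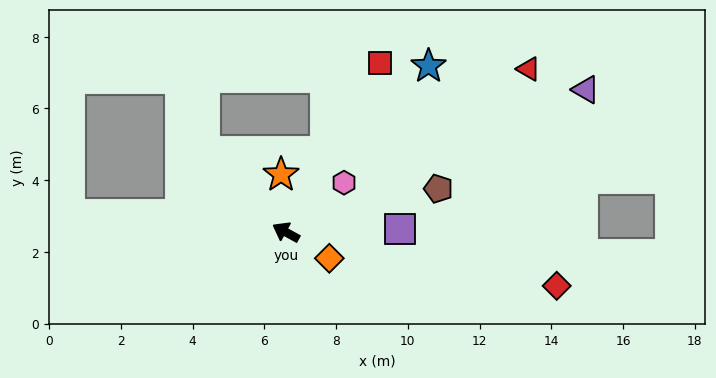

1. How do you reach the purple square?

turn right 150°, forward 3.2 m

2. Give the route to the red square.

turn right 90°, forward 5.4 m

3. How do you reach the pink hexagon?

turn right 111°, forward 2.1 m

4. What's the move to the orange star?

turn right 56°, forward 1.6 m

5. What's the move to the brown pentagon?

turn right 135°, forward 4.4 m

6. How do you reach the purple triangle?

turn right 126°, forward 9.3 m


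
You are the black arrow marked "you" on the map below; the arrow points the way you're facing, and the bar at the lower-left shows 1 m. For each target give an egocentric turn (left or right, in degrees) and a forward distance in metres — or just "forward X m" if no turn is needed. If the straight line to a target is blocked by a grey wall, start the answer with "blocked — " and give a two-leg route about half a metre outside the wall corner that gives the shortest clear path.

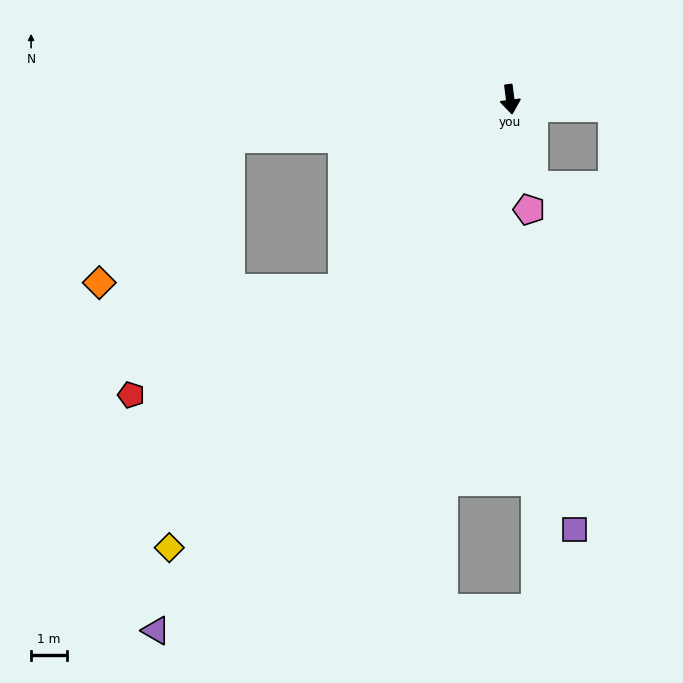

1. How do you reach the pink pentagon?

turn left 2°, forward 3.1 m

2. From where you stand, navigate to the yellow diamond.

turn right 45°, forward 15.8 m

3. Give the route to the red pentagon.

blocked — turn right 49°, forward 7.1 m, then turn right 22°, forward 6.6 m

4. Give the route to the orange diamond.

blocked — turn right 89°, forward 7.9 m, then turn left 40°, forward 5.5 m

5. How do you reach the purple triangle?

turn right 41°, forward 17.9 m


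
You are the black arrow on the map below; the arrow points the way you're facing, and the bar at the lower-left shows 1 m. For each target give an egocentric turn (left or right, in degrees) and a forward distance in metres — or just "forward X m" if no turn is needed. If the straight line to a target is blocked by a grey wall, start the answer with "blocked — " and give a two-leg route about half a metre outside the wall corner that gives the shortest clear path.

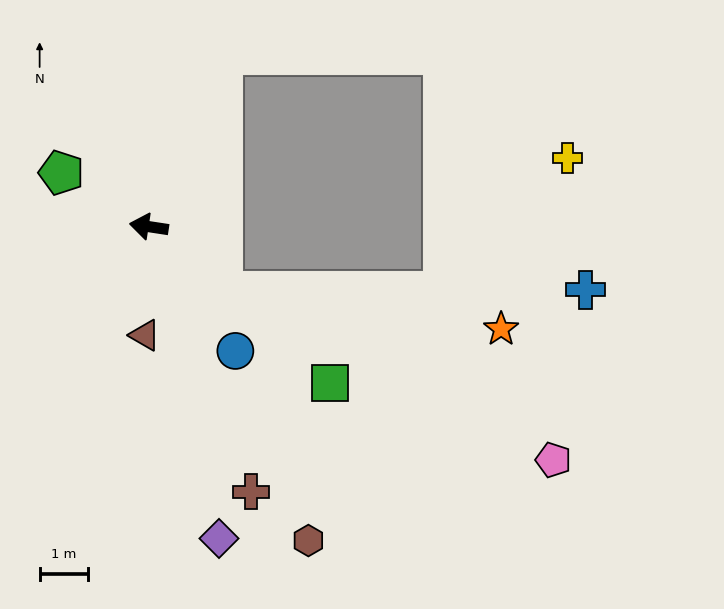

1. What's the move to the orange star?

blocked — turn left 147°, forward 2.0 m, then turn left 34°, forward 5.8 m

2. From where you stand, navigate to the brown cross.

turn left 120°, forward 5.9 m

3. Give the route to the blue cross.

blocked — turn left 147°, forward 2.0 m, then turn left 42°, forward 7.5 m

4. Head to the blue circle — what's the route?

turn left 133°, forward 3.1 m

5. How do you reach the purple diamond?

turn left 111°, forward 6.6 m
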